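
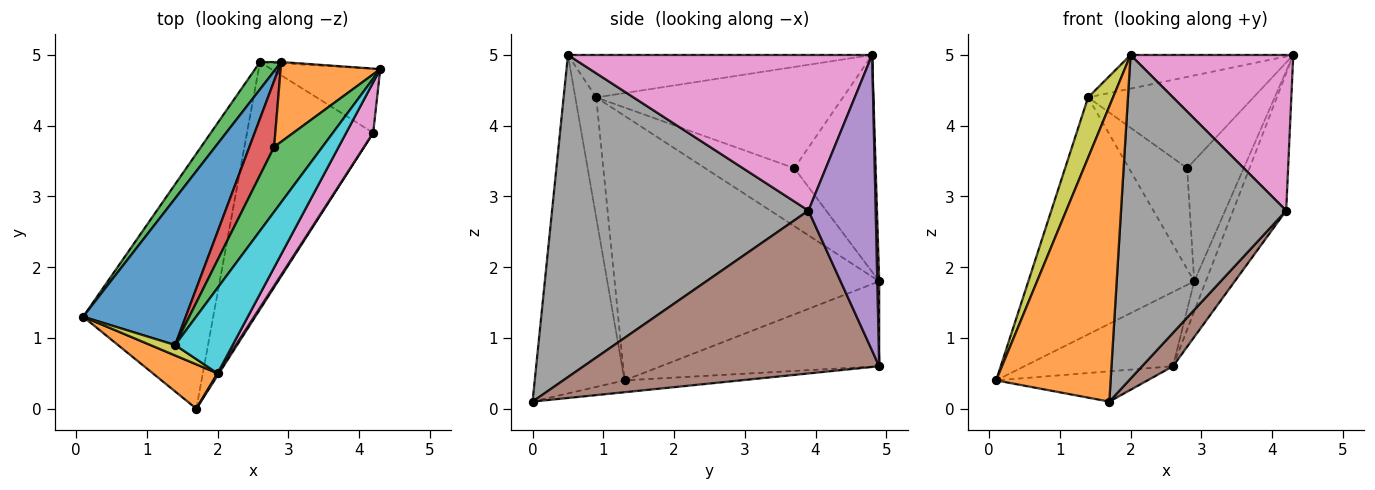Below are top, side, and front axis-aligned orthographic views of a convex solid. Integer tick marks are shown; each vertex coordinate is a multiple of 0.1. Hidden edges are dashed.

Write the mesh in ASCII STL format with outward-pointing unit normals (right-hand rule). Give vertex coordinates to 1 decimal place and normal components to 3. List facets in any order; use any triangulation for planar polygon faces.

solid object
 facet normal -0.090 0.117 -0.989
  outer loop
   vertex 2.6 4.9 0.6
   vertex 1.7 0.0 0.1
   vertex 0.1 1.3 0.4
  endloop
 endfacet
 facet normal -0.613 -0.781 0.117
  outer loop
   vertex 2.0 0.5 5.0
   vertex 0.1 1.3 0.4
   vertex 1.7 0.0 0.1
  endloop
 endfacet
 facet normal -0.810 0.551 0.202
  outer loop
   vertex 2.9 4.9 1.8
   vertex 2.6 4.9 0.6
   vertex 0.1 1.3 0.4
  endloop
 endfacet
 facet normal 0.164 0.986 -0.041
  outer loop
   vertex 2.9 4.9 1.8
   vertex 4.3 4.8 5.0
   vertex 2.6 4.9 0.6
  endloop
 endfacet
 facet normal 0.754 0.595 -0.278
  outer loop
   vertex 4.2 3.9 2.8
   vertex 2.6 4.9 0.6
   vertex 4.3 4.8 5.0
  endloop
 endfacet
 facet normal 0.788 -0.082 -0.610
  outer loop
   vertex 4.2 3.9 2.8
   vertex 1.7 0.0 0.1
   vertex 2.6 4.9 0.6
  endloop
 endfacet
 facet normal 0.872 -0.466 0.151
  outer loop
   vertex 4.2 3.9 2.8
   vertex 4.3 4.8 5.0
   vertex 2.0 0.5 5.0
  endloop
 endfacet
 facet normal 0.841 -0.542 0.004
  outer loop
   vertex 4.2 3.9 2.8
   vertex 2.0 0.5 5.0
   vertex 1.7 0.0 0.1
  endloop
 endfacet
 facet normal -0.637 -0.759 0.131
  outer loop
   vertex 1.4 0.9 4.4
   vertex 0.1 1.3 0.4
   vertex 2.0 0.5 5.0
  endloop
 endfacet
 facet normal -0.566 0.303 0.767
  outer loop
   vertex 1.4 0.9 4.4
   vertex 2.0 0.5 5.0
   vertex 4.3 4.8 5.0
  endloop
 endfacet
 facet normal -0.805 0.505 0.312
  outer loop
   vertex 1.4 0.9 4.4
   vertex 2.9 4.9 1.8
   vertex 0.1 1.3 0.4
  endloop
 endfacet
 facet normal -0.768 0.534 0.353
  outer loop
   vertex 2.8 3.7 3.4
   vertex 4.3 4.8 5.0
   vertex 2.9 4.9 1.8
  endloop
 endfacet
 facet normal -0.772 0.518 0.368
  outer loop
   vertex 2.8 3.7 3.4
   vertex 1.4 0.9 4.4
   vertex 4.3 4.8 5.0
  endloop
 endfacet
 facet normal -0.789 0.515 0.337
  outer loop
   vertex 2.8 3.7 3.4
   vertex 2.9 4.9 1.8
   vertex 1.4 0.9 4.4
  endloop
 endfacet
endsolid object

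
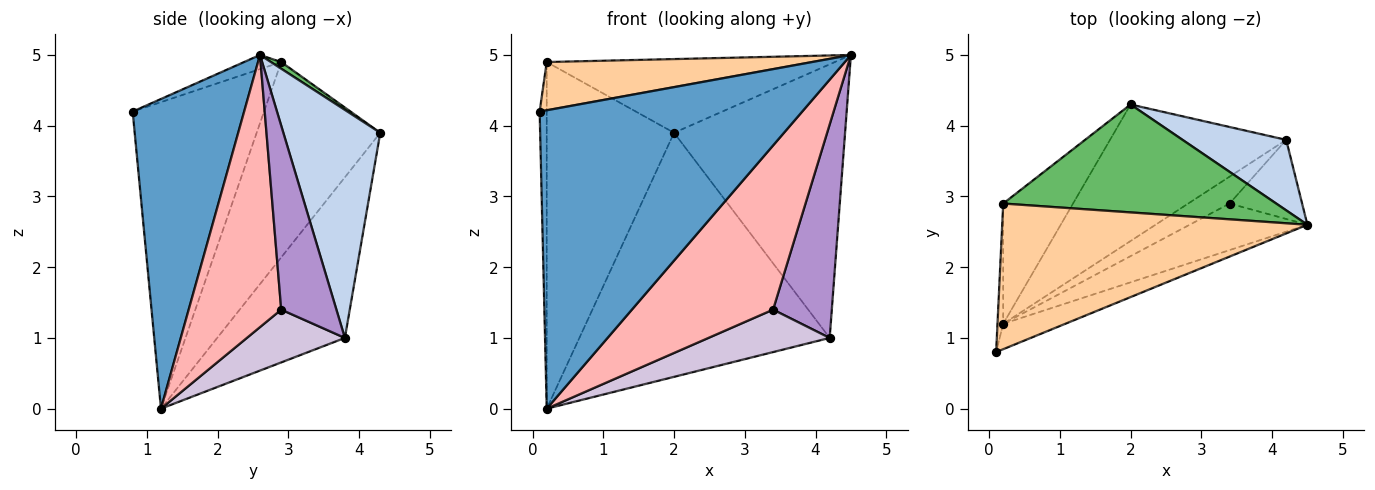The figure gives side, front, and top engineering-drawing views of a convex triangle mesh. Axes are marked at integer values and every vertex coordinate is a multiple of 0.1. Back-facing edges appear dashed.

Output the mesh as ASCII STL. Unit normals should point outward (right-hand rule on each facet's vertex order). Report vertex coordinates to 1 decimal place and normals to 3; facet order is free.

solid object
 facet normal 0.390 -0.918 -0.078
  outer loop
   vertex 0.2 1.2 0.0
   vertex 4.5 2.6 5.0
   vertex 0.1 0.8 4.2
  endloop
 endfacet
 facet normal 0.481 0.849 0.219
  outer loop
   vertex 4.2 3.8 1.0
   vertex 2.0 4.3 3.9
   vertex 4.5 2.6 5.0
  endloop
 endfacet
 facet normal -0.407 0.797 -0.446
  outer loop
   vertex 4.2 3.8 1.0
   vertex 0.2 1.2 0.0
   vertex 2.0 4.3 3.9
  endloop
 endfacet
 facet normal -0.044 -0.314 0.948
  outer loop
   vertex 0.2 2.9 4.9
   vertex 0.1 0.8 4.2
   vertex 4.5 2.6 5.0
  endloop
 endfacet
 facet normal 0.020 0.564 0.826
  outer loop
   vertex 0.2 2.9 4.9
   vertex 4.5 2.6 5.0
   vertex 2.0 4.3 3.9
  endloop
 endfacet
 facet normal -0.998 0.054 -0.019
  outer loop
   vertex 0.2 2.9 4.9
   vertex 0.2 1.2 0.0
   vertex 0.1 0.8 4.2
  endloop
 endfacet
 facet normal -0.676 0.696 -0.242
  outer loop
   vertex 0.2 2.9 4.9
   vertex 2.0 4.3 3.9
   vertex 0.2 1.2 0.0
  endloop
 endfacet
 facet normal 0.533 -0.814 -0.231
  outer loop
   vertex 3.4 2.9 1.4
   vertex 4.5 2.6 5.0
   vertex 0.2 1.2 0.0
  endloop
 endfacet
 facet normal 0.661 -0.704 -0.261
  outer loop
   vertex 3.4 2.9 1.4
   vertex 4.2 3.8 1.0
   vertex 4.5 2.6 5.0
  endloop
 endfacet
 facet normal 0.564 -0.698 -0.442
  outer loop
   vertex 3.4 2.9 1.4
   vertex 0.2 1.2 0.0
   vertex 4.2 3.8 1.0
  endloop
 endfacet
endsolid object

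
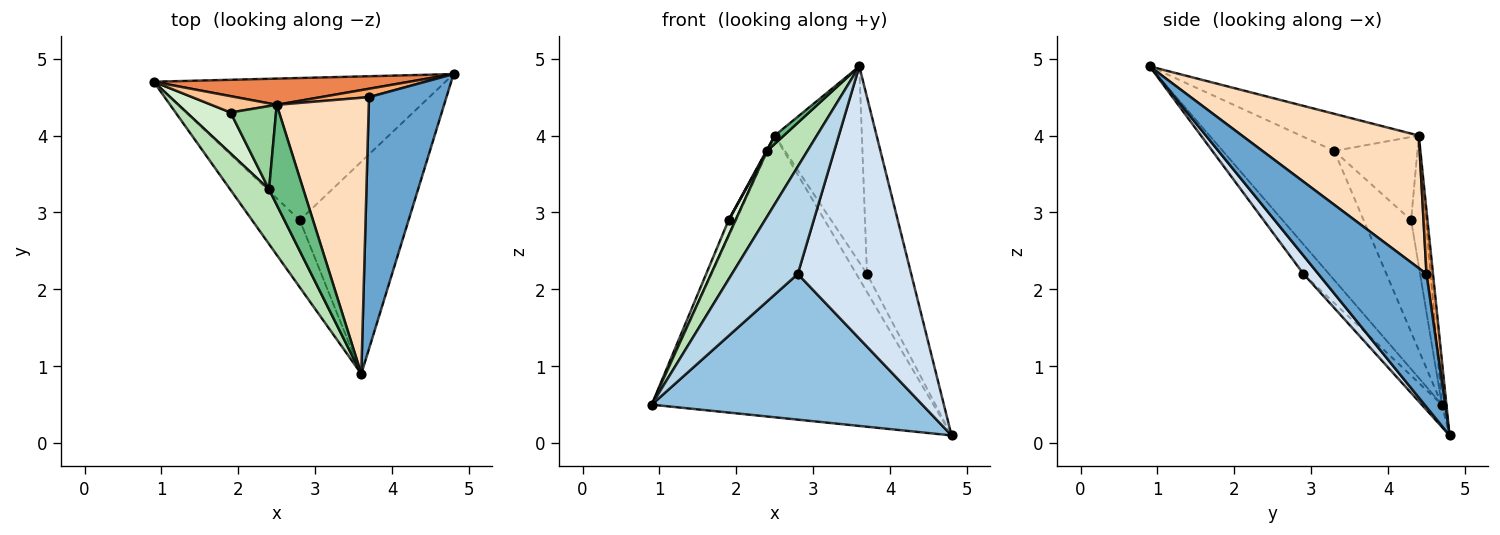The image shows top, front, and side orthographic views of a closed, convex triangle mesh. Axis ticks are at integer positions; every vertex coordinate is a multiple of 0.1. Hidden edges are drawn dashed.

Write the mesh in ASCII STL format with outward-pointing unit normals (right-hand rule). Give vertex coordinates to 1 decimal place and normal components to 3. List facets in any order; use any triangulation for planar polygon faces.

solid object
 facet normal 0.815 0.333 0.474
  outer loop
   vertex 3.7 4.5 2.2
   vertex 3.6 0.9 4.9
   vertex 4.8 4.8 0.1
  endloop
 endfacet
 facet normal -0.053 -0.715 -0.697
  outer loop
   vertex 2.8 2.9 2.2
   vertex 0.9 4.7 0.5
   vertex 4.8 4.8 0.1
  endloop
 endfacet
 facet normal -0.312 -0.805 -0.504
  outer loop
   vertex 2.8 2.9 2.2
   vertex 3.6 0.9 4.9
   vertex 0.9 4.7 0.5
  endloop
 endfacet
 facet normal 0.103 -0.784 -0.612
  outer loop
   vertex 2.8 2.9 2.2
   vertex 4.8 4.8 0.1
   vertex 3.6 0.9 4.9
  endloop
 endfacet
 facet normal -0.016 0.996 0.093
  outer loop
   vertex 2.5 4.4 4.0
   vertex 4.8 4.8 0.1
   vertex 0.9 4.7 0.5
  endloop
 endfacet
 facet normal 0.485 0.794 0.367
  outer loop
   vertex 2.5 4.4 4.0
   vertex 3.7 4.5 2.2
   vertex 4.8 4.8 0.1
  endloop
 endfacet
 facet normal -0.816 0.408 0.408
  outer loop
   vertex 2.5 4.4 4.0
   vertex 0.9 4.7 0.5
   vertex 1.9 4.3 2.9
  endloop
 endfacet
 facet normal 0.761 0.375 0.529
  outer loop
   vertex 2.5 4.4 4.0
   vertex 3.6 0.9 4.9
   vertex 3.7 4.5 2.2
  endloop
 endfacet
 facet normal -0.734 -0.056 0.677
  outer loop
   vertex 2.4 3.3 3.8
   vertex 3.6 0.9 4.9
   vertex 2.5 4.4 4.0
  endloop
 endfacet
 facet normal -0.878 -0.007 0.479
  outer loop
   vertex 2.4 3.3 3.8
   vertex 2.5 4.4 4.0
   vertex 1.9 4.3 2.9
  endloop
 endfacet
 facet normal -0.905 -0.328 0.272
  outer loop
   vertex 2.4 3.3 3.8
   vertex 0.9 4.7 0.5
   vertex 3.6 0.9 4.9
  endloop
 endfacet
 facet normal -0.922 -0.136 0.362
  outer loop
   vertex 2.4 3.3 3.8
   vertex 1.9 4.3 2.9
   vertex 0.9 4.7 0.5
  endloop
 endfacet
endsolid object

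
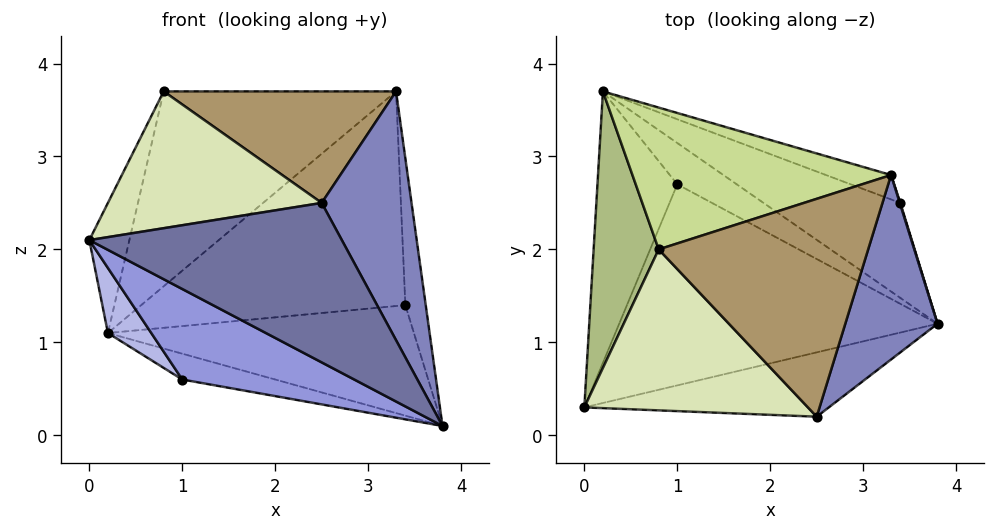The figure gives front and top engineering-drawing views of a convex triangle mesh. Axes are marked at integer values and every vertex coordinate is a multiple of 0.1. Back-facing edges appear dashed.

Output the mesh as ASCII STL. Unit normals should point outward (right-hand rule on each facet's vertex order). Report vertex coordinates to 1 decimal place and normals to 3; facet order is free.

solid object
 facet normal 0.023 -0.927 -0.374
  outer loop
   vertex 2.5 0.2 2.5
   vertex 0.0 0.3 2.1
   vertex 3.8 1.2 0.1
  endloop
 endfacet
 facet normal 0.864 -0.404 0.300
  outer loop
   vertex 2.5 0.2 2.5
   vertex 3.8 1.2 0.1
   vertex 3.3 2.8 3.7
  endloop
 endfacet
 facet normal -0.357 -0.383 -0.852
  outer loop
   vertex 1.0 2.7 0.6
   vertex 3.8 1.2 0.1
   vertex 0.0 0.3 2.1
  endloop
 endfacet
 facet normal -0.669 -0.173 -0.723
  outer loop
   vertex 1.0 2.7 0.6
   vertex 0.0 0.3 2.1
   vertex 0.2 3.7 1.1
  endloop
 endfacet
 facet normal 0.131 0.525 -0.841
  outer loop
   vertex 1.0 2.7 0.6
   vertex 0.2 3.7 1.1
   vertex 3.8 1.2 0.1
  endloop
 endfacet
 facet normal -0.938 0.147 0.313
  outer loop
   vertex 0.8 2.0 3.7
   vertex 0.2 3.7 1.1
   vertex 0.0 0.3 2.1
  endloop
 endfacet
 facet normal -0.250 0.783 0.570
  outer loop
   vertex 0.8 2.0 3.7
   vertex 3.3 2.8 3.7
   vertex 0.2 3.7 1.1
  endloop
 endfacet
 facet normal -0.146 -0.641 0.754
  outer loop
   vertex 0.8 2.0 3.7
   vertex 0.0 0.3 2.1
   vertex 2.5 0.2 2.5
  endloop
 endfacet
 facet normal 0.144 -0.451 0.881
  outer loop
   vertex 0.8 2.0 3.7
   vertex 2.5 0.2 2.5
   vertex 3.3 2.8 3.7
  endloop
 endfacet
 facet normal 0.327 0.717 -0.616
  outer loop
   vertex 3.4 2.5 1.4
   vertex 3.8 1.2 0.1
   vertex 0.2 3.7 1.1
  endloop
 endfacet
 facet normal 0.957 0.291 0.004
  outer loop
   vertex 3.4 2.5 1.4
   vertex 3.3 2.8 3.7
   vertex 3.8 1.2 0.1
  endloop
 endfacet
 facet normal 0.358 0.928 -0.105
  outer loop
   vertex 3.4 2.5 1.4
   vertex 0.2 3.7 1.1
   vertex 3.3 2.8 3.7
  endloop
 endfacet
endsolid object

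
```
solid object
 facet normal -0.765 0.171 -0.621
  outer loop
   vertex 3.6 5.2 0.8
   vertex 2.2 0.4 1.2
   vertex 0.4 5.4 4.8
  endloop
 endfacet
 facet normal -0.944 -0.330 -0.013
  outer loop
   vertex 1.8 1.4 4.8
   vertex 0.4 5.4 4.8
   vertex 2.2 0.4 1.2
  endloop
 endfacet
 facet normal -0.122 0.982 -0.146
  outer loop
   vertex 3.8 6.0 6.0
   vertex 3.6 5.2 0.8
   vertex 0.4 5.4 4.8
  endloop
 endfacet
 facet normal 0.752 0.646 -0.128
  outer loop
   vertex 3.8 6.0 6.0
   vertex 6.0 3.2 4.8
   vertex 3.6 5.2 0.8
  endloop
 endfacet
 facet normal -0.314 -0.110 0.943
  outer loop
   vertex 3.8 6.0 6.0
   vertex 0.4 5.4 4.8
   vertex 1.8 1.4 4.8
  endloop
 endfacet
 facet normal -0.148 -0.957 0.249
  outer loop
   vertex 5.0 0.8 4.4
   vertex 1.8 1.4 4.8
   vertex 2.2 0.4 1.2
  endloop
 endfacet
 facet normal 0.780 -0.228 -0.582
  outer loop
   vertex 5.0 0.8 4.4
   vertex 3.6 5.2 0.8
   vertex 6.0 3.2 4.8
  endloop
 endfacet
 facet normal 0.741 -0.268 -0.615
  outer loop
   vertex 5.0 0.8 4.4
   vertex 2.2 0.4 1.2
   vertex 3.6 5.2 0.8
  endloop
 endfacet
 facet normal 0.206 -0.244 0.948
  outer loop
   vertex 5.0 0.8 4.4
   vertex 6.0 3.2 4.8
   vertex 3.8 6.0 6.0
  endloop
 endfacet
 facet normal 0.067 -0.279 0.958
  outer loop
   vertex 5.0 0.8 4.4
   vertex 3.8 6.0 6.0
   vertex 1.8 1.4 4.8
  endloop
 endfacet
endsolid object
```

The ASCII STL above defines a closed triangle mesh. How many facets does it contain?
10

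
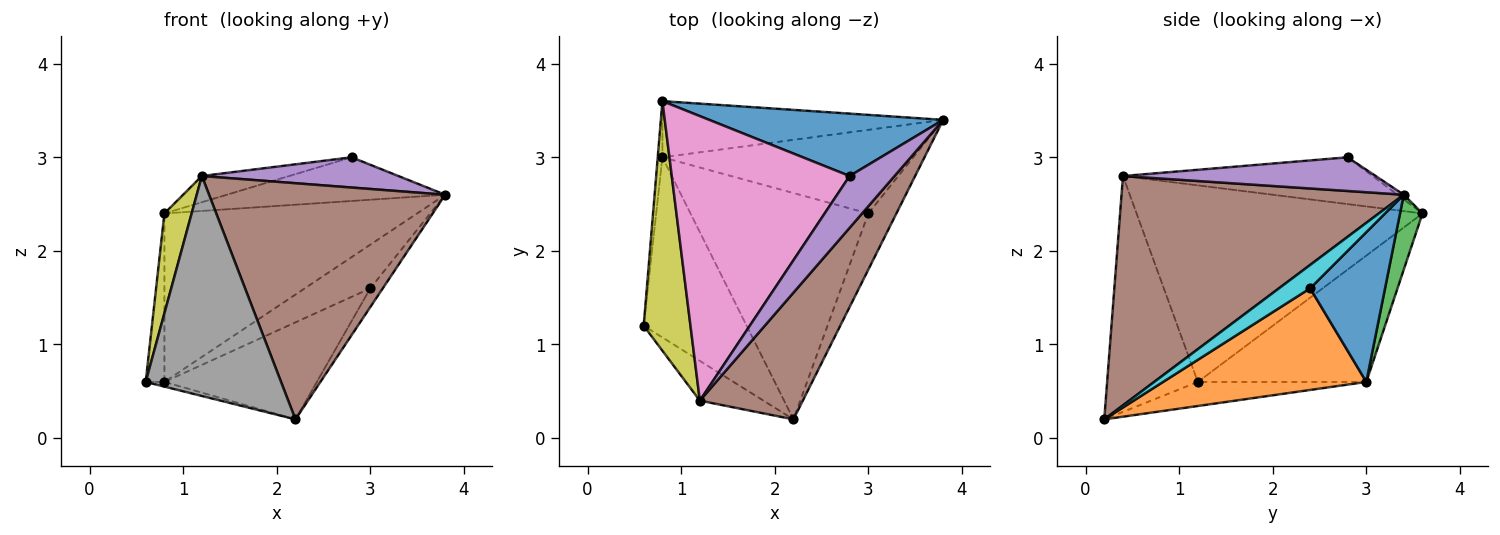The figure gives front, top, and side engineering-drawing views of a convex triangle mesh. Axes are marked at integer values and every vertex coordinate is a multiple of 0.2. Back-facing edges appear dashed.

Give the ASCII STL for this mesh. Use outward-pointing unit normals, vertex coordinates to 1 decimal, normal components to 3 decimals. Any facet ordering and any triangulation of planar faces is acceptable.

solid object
 facet normal -0.016 0.573 0.819
  outer loop
   vertex 2.8 2.8 3.0
   vertex 3.8 3.4 2.6
   vertex 0.8 3.6 2.4
  endloop
 endfacet
 facet normal -0.993 0.110 -0.037
  outer loop
   vertex 0.8 3.0 0.6
   vertex 0.6 1.2 0.6
   vertex 0.8 3.6 2.4
  endloop
 endfacet
 facet normal 0.084 0.945 -0.315
  outer loop
   vertex 0.8 3.0 0.6
   vertex 0.8 3.6 2.4
   vertex 3.8 3.4 2.6
  endloop
 endfacet
 facet normal -0.228 0.025 -0.973
  outer loop
   vertex 0.8 3.0 0.6
   vertex 2.2 0.2 0.2
   vertex 0.6 1.2 0.6
  endloop
 endfacet
 facet normal 0.544 -0.423 0.725
  outer loop
   vertex 1.2 0.4 2.8
   vertex 3.8 3.4 2.6
   vertex 2.8 2.8 3.0
  endloop
 endfacet
 facet normal 0.725 -0.607 0.326
  outer loop
   vertex 1.2 0.4 2.8
   vertex 2.2 0.2 0.2
   vertex 3.8 3.4 2.6
  endloop
 endfacet
 facet normal -0.253 0.089 0.963
  outer loop
   vertex 1.2 0.4 2.8
   vertex 2.8 2.8 3.0
   vertex 0.8 3.6 2.4
  endloop
 endfacet
 facet normal -0.551 -0.821 -0.149
  outer loop
   vertex 1.2 0.4 2.8
   vertex 0.6 1.2 0.6
   vertex 2.2 0.2 0.2
  endloop
 endfacet
 facet normal -0.969 -0.092 0.231
  outer loop
   vertex 1.2 0.4 2.8
   vertex 0.8 3.6 2.4
   vertex 0.6 1.2 0.6
  endloop
 endfacet
 facet normal 0.620 0.248 -0.744
  outer loop
   vertex 3.0 2.4 1.6
   vertex 3.8 3.4 2.6
   vertex 2.2 0.2 0.2
  endloop
 endfacet
 facet normal 0.468 0.409 -0.783
  outer loop
   vertex 3.0 2.4 1.6
   vertex 0.8 3.0 0.6
   vertex 3.8 3.4 2.6
  endloop
 endfacet
 facet normal 0.465 0.349 -0.814
  outer loop
   vertex 3.0 2.4 1.6
   vertex 2.2 0.2 0.2
   vertex 0.8 3.0 0.6
  endloop
 endfacet
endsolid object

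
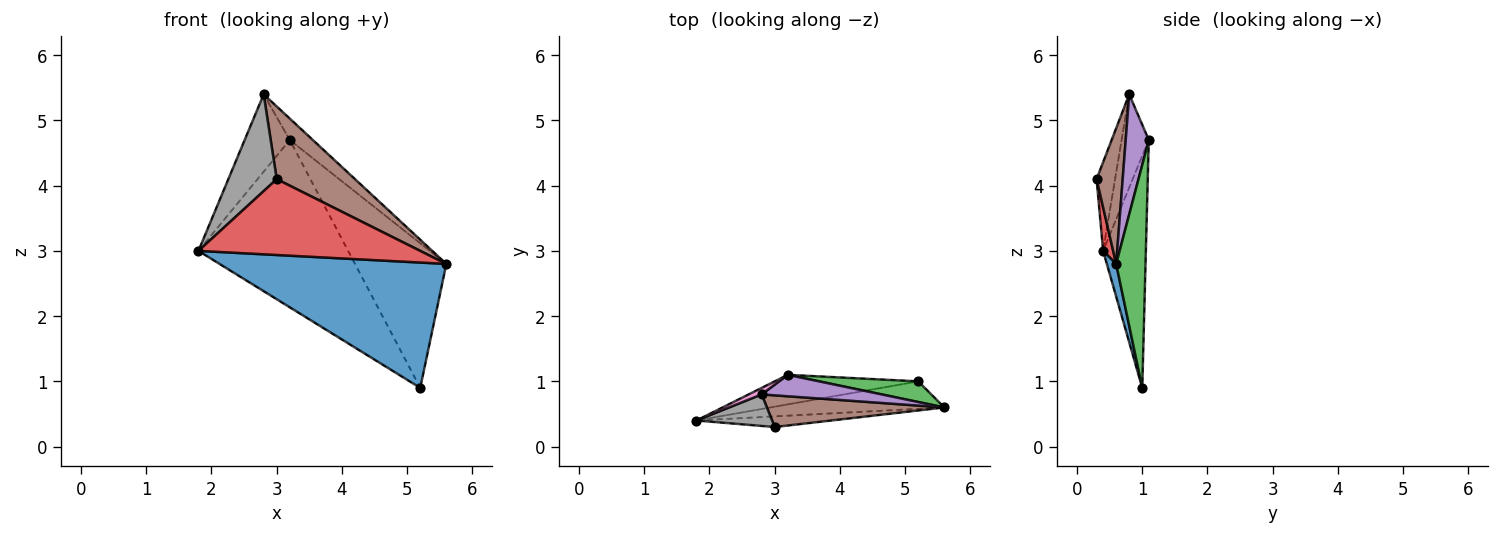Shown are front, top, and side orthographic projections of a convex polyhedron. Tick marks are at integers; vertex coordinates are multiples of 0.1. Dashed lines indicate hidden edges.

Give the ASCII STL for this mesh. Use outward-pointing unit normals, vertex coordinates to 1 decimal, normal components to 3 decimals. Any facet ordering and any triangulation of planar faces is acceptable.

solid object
 facet normal 0.040 -0.976 -0.214
  outer loop
   vertex 5.2 1.0 0.9
   vertex 5.6 0.6 2.8
   vertex 1.8 0.4 3.0
  endloop
 endfacet
 facet normal -0.271 0.948 -0.167
  outer loop
   vertex 5.2 1.0 0.9
   vertex 1.8 0.4 3.0
   vertex 3.2 1.1 4.7
  endloop
 endfacet
 facet normal 0.303 0.943 0.135
  outer loop
   vertex 5.2 1.0 0.9
   vertex 3.2 1.1 4.7
   vertex 5.6 0.6 2.8
  endloop
 endfacet
 facet normal 0.045 -0.989 -0.139
  outer loop
   vertex 3.0 0.3 4.1
   vertex 1.8 0.4 3.0
   vertex 5.6 0.6 2.8
  endloop
 endfacet
 facet normal 0.577 0.577 0.577
  outer loop
   vertex 2.8 0.8 5.4
   vertex 5.6 0.6 2.8
   vertex 3.2 1.1 4.7
  endloop
 endfacet
 facet normal 0.292 -0.877 0.382
  outer loop
   vertex 2.8 0.8 5.4
   vertex 3.0 0.3 4.1
   vertex 5.6 0.6 2.8
  endloop
 endfacet
 facet normal -0.515 0.854 0.072
  outer loop
   vertex 2.8 0.8 5.4
   vertex 3.2 1.1 4.7
   vertex 1.8 0.4 3.0
  endloop
 endfacet
 facet normal -0.341 -0.894 0.291
  outer loop
   vertex 2.8 0.8 5.4
   vertex 1.8 0.4 3.0
   vertex 3.0 0.3 4.1
  endloop
 endfacet
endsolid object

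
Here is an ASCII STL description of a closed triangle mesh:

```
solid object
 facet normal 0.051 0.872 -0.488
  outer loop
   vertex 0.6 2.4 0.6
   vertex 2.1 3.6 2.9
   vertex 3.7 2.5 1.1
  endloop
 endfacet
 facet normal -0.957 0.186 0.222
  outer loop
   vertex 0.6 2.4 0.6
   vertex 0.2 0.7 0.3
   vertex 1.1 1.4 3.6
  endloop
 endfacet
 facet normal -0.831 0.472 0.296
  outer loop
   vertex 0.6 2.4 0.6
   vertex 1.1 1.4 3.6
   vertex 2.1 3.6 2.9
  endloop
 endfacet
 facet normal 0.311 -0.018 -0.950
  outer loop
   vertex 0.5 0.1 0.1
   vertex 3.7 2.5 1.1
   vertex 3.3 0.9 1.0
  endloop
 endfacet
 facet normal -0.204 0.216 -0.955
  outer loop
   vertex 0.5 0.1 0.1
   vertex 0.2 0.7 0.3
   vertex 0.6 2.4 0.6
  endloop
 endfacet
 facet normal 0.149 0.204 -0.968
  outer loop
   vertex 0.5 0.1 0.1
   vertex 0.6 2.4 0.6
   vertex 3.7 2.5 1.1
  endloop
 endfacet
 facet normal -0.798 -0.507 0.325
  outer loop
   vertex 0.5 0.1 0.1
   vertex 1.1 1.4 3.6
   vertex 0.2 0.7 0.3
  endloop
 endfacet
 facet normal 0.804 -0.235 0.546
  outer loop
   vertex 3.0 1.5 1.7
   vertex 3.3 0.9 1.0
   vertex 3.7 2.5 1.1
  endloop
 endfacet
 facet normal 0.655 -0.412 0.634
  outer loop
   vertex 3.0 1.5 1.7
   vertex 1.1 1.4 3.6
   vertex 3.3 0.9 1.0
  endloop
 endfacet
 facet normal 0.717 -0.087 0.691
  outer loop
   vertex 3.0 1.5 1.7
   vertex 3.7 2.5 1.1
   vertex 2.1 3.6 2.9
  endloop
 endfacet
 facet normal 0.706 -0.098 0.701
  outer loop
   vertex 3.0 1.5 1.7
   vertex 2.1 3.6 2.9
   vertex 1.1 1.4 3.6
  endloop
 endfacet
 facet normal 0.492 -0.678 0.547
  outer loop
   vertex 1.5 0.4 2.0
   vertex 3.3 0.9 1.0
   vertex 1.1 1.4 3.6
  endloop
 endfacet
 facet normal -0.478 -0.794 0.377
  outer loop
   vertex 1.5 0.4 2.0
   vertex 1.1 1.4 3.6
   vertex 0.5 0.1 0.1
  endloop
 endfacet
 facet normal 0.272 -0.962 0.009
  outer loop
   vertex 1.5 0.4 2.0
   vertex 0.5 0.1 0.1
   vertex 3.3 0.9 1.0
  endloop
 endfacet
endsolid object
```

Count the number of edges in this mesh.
21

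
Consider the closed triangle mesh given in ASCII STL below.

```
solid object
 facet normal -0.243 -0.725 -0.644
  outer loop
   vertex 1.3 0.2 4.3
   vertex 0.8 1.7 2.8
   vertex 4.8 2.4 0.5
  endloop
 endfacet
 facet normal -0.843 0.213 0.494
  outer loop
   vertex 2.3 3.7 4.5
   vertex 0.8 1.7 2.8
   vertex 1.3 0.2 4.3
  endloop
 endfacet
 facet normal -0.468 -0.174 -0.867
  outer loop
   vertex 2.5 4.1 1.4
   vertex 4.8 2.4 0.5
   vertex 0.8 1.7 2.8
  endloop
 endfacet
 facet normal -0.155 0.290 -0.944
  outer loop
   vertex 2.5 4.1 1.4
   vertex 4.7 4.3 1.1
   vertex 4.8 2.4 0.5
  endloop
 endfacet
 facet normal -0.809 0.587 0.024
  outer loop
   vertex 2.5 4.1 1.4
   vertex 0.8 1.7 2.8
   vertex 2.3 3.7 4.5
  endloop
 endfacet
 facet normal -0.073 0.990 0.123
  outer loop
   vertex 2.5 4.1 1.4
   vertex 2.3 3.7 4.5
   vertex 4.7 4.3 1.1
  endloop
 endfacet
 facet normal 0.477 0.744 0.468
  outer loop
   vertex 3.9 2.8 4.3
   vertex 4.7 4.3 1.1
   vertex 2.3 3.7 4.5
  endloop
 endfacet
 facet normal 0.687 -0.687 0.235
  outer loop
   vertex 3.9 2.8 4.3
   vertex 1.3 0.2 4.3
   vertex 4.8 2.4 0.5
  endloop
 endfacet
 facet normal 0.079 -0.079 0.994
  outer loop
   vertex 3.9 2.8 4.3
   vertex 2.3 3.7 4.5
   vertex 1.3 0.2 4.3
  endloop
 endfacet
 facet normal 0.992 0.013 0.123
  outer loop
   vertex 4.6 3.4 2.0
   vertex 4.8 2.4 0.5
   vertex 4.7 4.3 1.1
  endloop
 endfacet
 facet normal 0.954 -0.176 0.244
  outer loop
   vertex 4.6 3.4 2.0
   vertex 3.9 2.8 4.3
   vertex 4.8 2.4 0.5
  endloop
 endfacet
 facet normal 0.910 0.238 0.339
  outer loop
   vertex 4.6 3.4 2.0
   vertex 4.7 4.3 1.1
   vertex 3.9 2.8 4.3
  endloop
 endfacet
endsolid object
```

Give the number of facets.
12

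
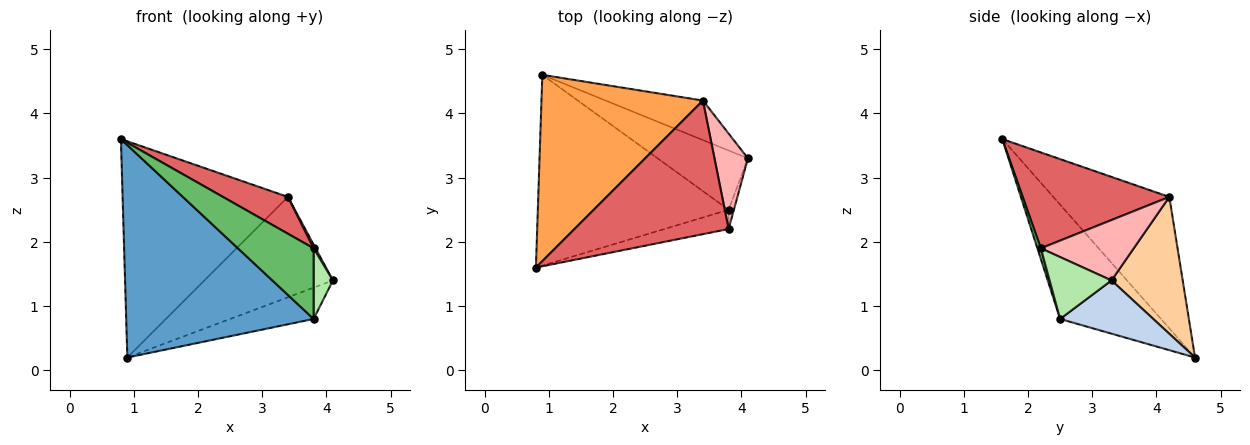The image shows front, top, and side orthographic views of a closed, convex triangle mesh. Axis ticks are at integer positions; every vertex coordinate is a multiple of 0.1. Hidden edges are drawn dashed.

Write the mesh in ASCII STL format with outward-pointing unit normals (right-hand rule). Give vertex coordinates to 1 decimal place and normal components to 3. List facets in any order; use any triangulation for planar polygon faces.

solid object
 facet normal -0.372 -0.691 -0.620
  outer loop
   vertex 3.8 2.5 0.8
   vertex 0.8 1.6 3.6
   vertex 0.9 4.6 0.2
  endloop
 endfacet
 facet normal 0.462 0.415 -0.784
  outer loop
   vertex 3.8 2.5 0.8
   vertex 0.9 4.6 0.2
   vertex 4.1 3.3 1.4
  endloop
 endfacet
 facet normal -0.469 0.669 0.576
  outer loop
   vertex 3.4 4.2 2.7
   vertex 0.9 4.6 0.2
   vertex 0.8 1.6 3.6
  endloop
 endfacet
 facet normal 0.458 0.827 -0.326
  outer loop
   vertex 3.4 4.2 2.7
   vertex 4.1 3.3 1.4
   vertex 0.9 4.6 0.2
  endloop
 endfacet
 facet normal 0.044 -0.964 -0.263
  outer loop
   vertex 3.8 2.2 1.9
   vertex 0.8 1.6 3.6
   vertex 3.8 2.5 0.8
  endloop
 endfacet
 facet normal 0.952 -0.296 -0.081
  outer loop
   vertex 3.8 2.2 1.9
   vertex 3.8 2.5 0.8
   vertex 4.1 3.3 1.4
  endloop
 endfacet
 facet normal 0.514 -0.228 0.827
  outer loop
   vertex 3.8 2.2 1.9
   vertex 3.4 4.2 2.7
   vertex 0.8 1.6 3.6
  endloop
 endfacet
 facet normal 0.875 -0.019 0.484
  outer loop
   vertex 3.8 2.2 1.9
   vertex 4.1 3.3 1.4
   vertex 3.4 4.2 2.7
  endloop
 endfacet
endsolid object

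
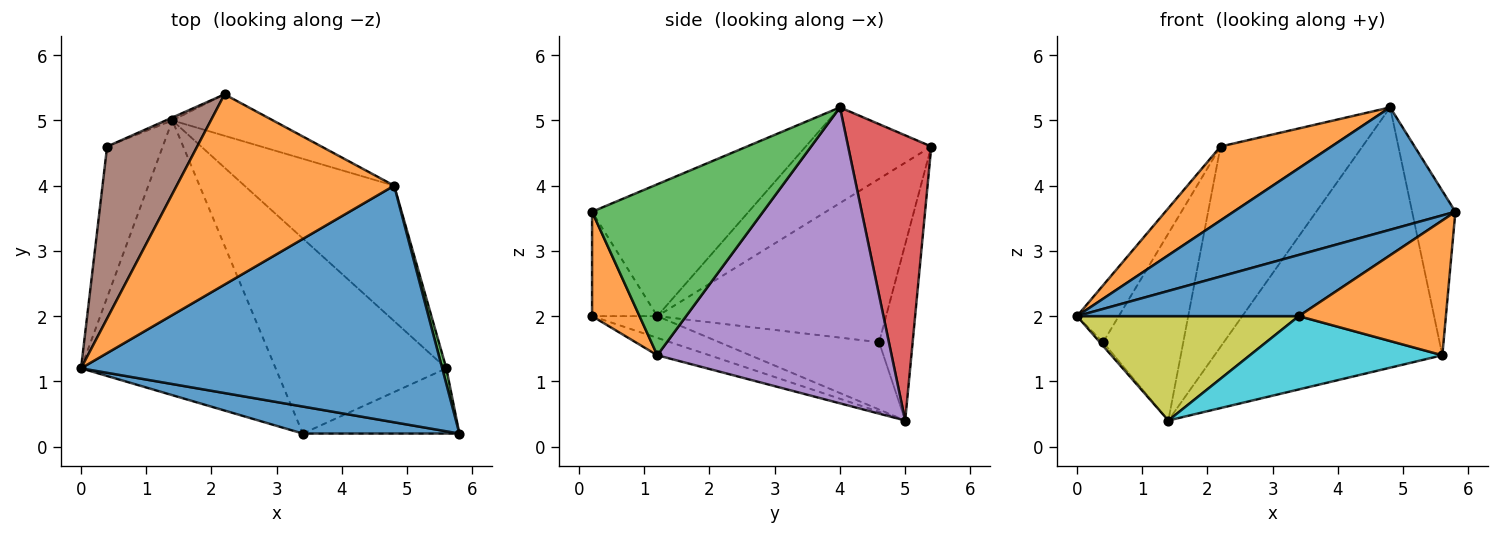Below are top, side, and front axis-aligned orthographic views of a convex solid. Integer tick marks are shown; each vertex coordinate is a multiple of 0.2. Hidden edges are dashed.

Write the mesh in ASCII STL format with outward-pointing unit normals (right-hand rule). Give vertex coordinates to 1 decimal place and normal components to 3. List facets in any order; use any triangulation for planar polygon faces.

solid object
 facet normal -0.308 -0.437 0.845
  outer loop
   vertex 4.8 4.0 5.2
   vertex 0.0 1.2 2.0
   vertex 5.8 0.2 3.6
  endloop
 endfacet
 facet normal -0.379 -0.335 0.862
  outer loop
   vertex 4.8 4.0 5.2
   vertex 2.2 5.4 4.6
   vertex 0.0 1.2 2.0
  endloop
 endfacet
 facet normal 0.969 0.245 0.023
  outer loop
   vertex 4.8 4.0 5.2
   vertex 5.8 0.2 3.6
   vertex 5.6 1.2 1.4
  endloop
 endfacet
 facet normal 0.498 0.849 -0.176
  outer loop
   vertex 4.8 4.0 5.2
   vertex 1.4 5.0 0.4
   vertex 2.2 5.4 4.6
  endloop
 endfacet
 facet normal 0.674 0.655 -0.341
  outer loop
   vertex 4.8 4.0 5.2
   vertex 5.6 1.2 1.4
   vertex 1.4 5.0 0.4
  endloop
 endfacet
 facet normal -0.865 0.158 0.477
  outer loop
   vertex 0.4 4.6 1.6
   vertex 0.0 1.2 2.0
   vertex 2.2 5.4 4.6
  endloop
 endfacet
 facet normal -0.771 0.016 -0.637
  outer loop
   vertex 0.4 4.6 1.6
   vertex 1.4 5.0 0.4
   vertex 0.0 1.2 2.0
  endloop
 endfacet
 facet normal -0.386 0.922 -0.014
  outer loop
   vertex 0.4 4.6 1.6
   vertex 2.2 5.4 4.6
   vertex 1.4 5.0 0.4
  endloop
 endfacet
 facet normal -0.104 -0.353 -0.930
  outer loop
   vertex 3.4 0.2 2.0
   vertex 0.0 1.2 2.0
   vertex 1.4 5.0 0.4
  endloop
 endfacet
 facet normal -0.095 -0.350 -0.932
  outer loop
   vertex 3.4 0.2 2.0
   vertex 1.4 5.0 0.4
   vertex 5.6 1.2 1.4
  endloop
 endfacet
 facet normal -0.260 -0.883 0.390
  outer loop
   vertex 3.4 0.2 2.0
   vertex 5.8 0.2 3.6
   vertex 0.0 1.2 2.0
  endloop
 endfacet
 facet normal 0.279 -0.864 -0.418
  outer loop
   vertex 3.4 0.2 2.0
   vertex 5.6 1.2 1.4
   vertex 5.8 0.2 3.6
  endloop
 endfacet
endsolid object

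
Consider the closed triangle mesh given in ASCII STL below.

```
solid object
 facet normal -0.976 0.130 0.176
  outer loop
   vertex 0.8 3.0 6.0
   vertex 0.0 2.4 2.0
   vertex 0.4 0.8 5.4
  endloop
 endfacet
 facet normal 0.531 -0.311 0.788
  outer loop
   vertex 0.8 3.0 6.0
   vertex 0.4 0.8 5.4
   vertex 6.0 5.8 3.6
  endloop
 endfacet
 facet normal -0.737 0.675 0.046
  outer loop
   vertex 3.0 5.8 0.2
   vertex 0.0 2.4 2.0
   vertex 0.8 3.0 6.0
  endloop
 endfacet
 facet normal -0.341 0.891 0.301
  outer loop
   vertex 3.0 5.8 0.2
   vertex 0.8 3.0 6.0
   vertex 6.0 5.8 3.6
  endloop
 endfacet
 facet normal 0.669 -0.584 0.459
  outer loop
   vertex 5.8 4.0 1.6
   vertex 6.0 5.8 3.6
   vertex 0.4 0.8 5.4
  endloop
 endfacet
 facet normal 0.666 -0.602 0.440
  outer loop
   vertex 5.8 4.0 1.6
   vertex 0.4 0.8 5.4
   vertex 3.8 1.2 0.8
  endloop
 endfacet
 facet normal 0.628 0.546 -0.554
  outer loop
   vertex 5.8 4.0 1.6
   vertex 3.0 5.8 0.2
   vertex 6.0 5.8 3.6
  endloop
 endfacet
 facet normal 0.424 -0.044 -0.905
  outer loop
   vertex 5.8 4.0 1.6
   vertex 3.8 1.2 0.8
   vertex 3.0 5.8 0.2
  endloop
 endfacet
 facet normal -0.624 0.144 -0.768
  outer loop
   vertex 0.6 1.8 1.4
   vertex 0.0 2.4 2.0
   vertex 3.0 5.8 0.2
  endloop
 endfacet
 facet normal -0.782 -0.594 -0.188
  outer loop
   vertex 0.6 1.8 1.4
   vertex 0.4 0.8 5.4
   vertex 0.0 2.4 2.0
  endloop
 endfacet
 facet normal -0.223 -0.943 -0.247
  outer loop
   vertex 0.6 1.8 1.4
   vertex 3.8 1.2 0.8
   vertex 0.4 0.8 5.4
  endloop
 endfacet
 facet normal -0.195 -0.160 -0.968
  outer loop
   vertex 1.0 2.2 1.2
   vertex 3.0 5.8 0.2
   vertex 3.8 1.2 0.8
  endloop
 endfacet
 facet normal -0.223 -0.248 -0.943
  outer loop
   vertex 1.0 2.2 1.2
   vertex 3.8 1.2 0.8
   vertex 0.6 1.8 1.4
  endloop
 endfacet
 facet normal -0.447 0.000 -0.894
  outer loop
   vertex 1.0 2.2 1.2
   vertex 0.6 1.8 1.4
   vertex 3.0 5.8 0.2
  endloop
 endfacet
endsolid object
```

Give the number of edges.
21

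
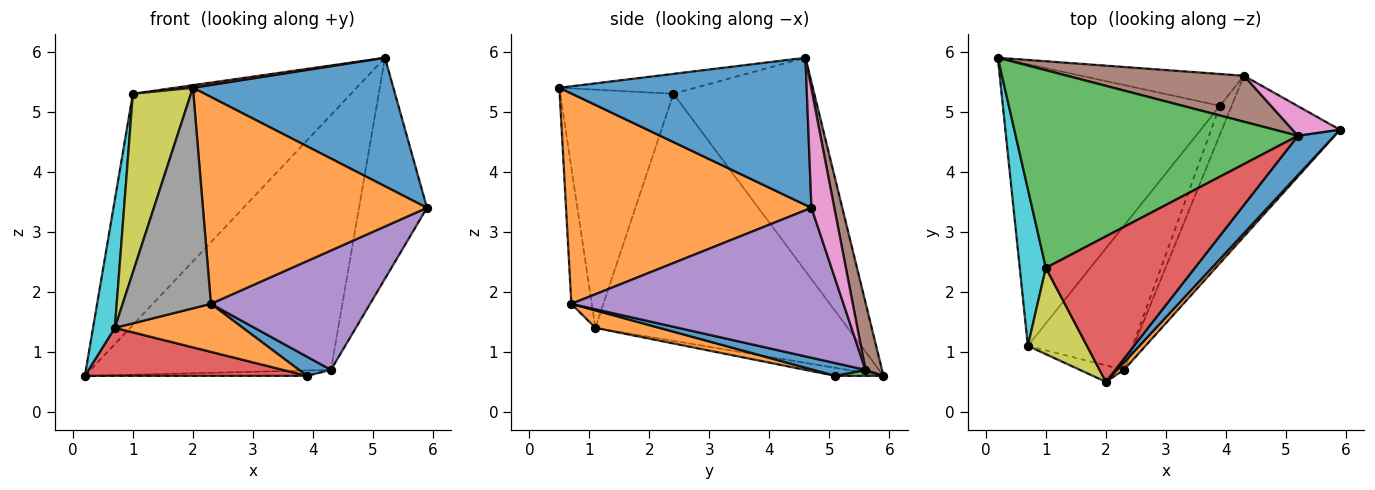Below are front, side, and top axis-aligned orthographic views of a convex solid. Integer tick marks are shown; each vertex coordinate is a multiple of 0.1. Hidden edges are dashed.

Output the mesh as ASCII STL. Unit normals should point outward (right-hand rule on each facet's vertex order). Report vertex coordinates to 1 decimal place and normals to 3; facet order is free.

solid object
 facet normal 0.763 -0.618 0.189
  outer loop
   vertex 5.2 4.6 5.9
   vertex 2.0 0.5 5.4
   vertex 5.9 4.7 3.4
  endloop
 endfacet
 facet normal 0.738 -0.674 0.024
  outer loop
   vertex 2.3 0.7 1.8
   vertex 5.9 4.7 3.4
   vertex 2.0 0.5 5.4
  endloop
 endfacet
 facet normal -0.441 0.682 0.583
  outer loop
   vertex 1.0 2.4 5.3
   vertex 5.2 4.6 5.9
   vertex 0.2 5.9 0.6
  endloop
 endfacet
 facet normal -0.132 -0.018 0.991
  outer loop
   vertex 1.0 2.4 5.3
   vertex 2.0 0.5 5.4
   vertex 5.2 4.6 5.9
  endloop
 endfacet
 facet normal 0.714 -0.418 -0.562
  outer loop
   vertex 4.3 5.6 0.7
   vertex 5.9 4.7 3.4
   vertex 2.3 0.7 1.8
  endloop
 endfacet
 facet normal 0.068 0.982 0.177
  outer loop
   vertex 4.3 5.6 0.7
   vertex 0.2 5.9 0.6
   vertex 5.2 4.6 5.9
  endloop
 endfacet
 facet normal 0.316 0.940 0.126
  outer loop
   vertex 4.3 5.6 0.7
   vertex 5.2 4.6 5.9
   vertex 5.9 4.7 3.4
  endloop
 endfacet
 facet normal -0.225 -0.972 -0.073
  outer loop
   vertex 0.7 1.1 1.4
   vertex 2.3 0.7 1.8
   vertex 2.0 0.5 5.4
  endloop
 endfacet
 facet normal -0.869 -0.446 0.215
  outer loop
   vertex 0.7 1.1 1.4
   vertex 2.0 0.5 5.4
   vertex 1.0 2.4 5.3
  endloop
 endfacet
 facet normal -0.991 -0.086 0.105
  outer loop
   vertex 0.7 1.1 1.4
   vertex 1.0 2.4 5.3
   vertex 0.2 5.9 0.6
  endloop
 endfacet
 facet normal 0.670 -0.412 -0.618
  outer loop
   vertex 3.9 5.1 0.6
   vertex 4.3 5.6 0.7
   vertex 2.3 0.7 1.8
  endloop
 endfacet
 facet normal 0.156 -0.312 -0.937
  outer loop
   vertex 3.9 5.1 0.6
   vertex 2.3 0.7 1.8
   vertex 0.7 1.1 1.4
  endloop
 endfacet
 facet normal 0.036 0.168 -0.985
  outer loop
   vertex 3.9 5.1 0.6
   vertex 0.2 5.9 0.6
   vertex 4.3 5.6 0.7
  endloop
 endfacet
 facet normal -0.036 -0.168 -0.985
  outer loop
   vertex 3.9 5.1 0.6
   vertex 0.7 1.1 1.4
   vertex 0.2 5.9 0.6
  endloop
 endfacet
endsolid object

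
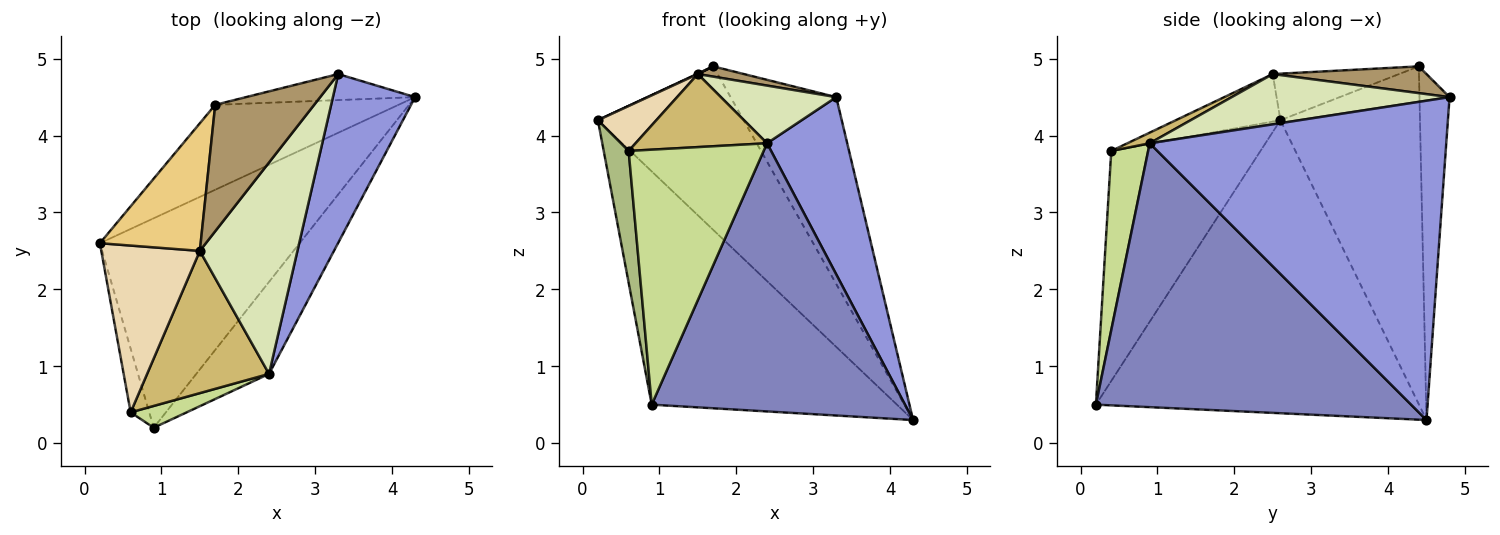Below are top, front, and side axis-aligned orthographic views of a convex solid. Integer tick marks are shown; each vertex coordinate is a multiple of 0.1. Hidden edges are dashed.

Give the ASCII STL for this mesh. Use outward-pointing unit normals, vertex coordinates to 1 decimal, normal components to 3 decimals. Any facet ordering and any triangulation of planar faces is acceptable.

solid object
 facet normal -0.700 0.531 -0.477
  outer loop
   vertex 0.9 0.2 0.5
   vertex 0.2 2.6 4.2
   vertex 4.3 4.5 0.3
  endloop
 endfacet
 facet normal 0.762 -0.612 -0.210
  outer loop
   vertex 2.4 0.9 3.9
   vertex 0.9 0.2 0.5
   vertex 4.3 4.5 0.3
  endloop
 endfacet
 facet normal 0.937 -0.253 0.241
  outer loop
   vertex 2.4 0.9 3.9
   vertex 4.3 4.5 0.3
   vertex 3.3 4.8 4.5
  endloop
 endfacet
 facet normal -0.648 0.676 -0.351
  outer loop
   vertex 1.7 4.4 4.9
   vertex 4.3 4.5 0.3
   vertex 0.2 2.6 4.2
  endloop
 endfacet
 facet normal -0.271 0.953 -0.133
  outer loop
   vertex 1.7 4.4 4.9
   vertex 3.3 4.8 4.5
   vertex 4.3 4.5 0.3
  endloop
 endfacet
 facet normal -0.983 -0.164 -0.079
  outer loop
   vertex 0.6 0.4 3.8
   vertex 0.2 2.6 4.2
   vertex 0.9 0.2 0.5
  endloop
 endfacet
 facet normal 0.263 -0.961 0.082
  outer loop
   vertex 0.6 0.4 3.8
   vertex 0.9 0.2 0.5
   vertex 2.4 0.9 3.9
  endloop
 endfacet
 facet normal 0.445 -0.236 0.864
  outer loop
   vertex 1.5 2.5 4.8
   vertex 2.4 0.9 3.9
   vertex 3.3 4.8 4.5
  endloop
 endfacet
 facet normal 0.260 -0.078 0.962
  outer loop
   vertex 1.5 2.5 4.8
   vertex 3.3 4.8 4.5
   vertex 1.7 4.4 4.9
  endloop
 endfacet
 facet normal 0.077 -0.455 0.887
  outer loop
   vertex 1.5 2.5 4.8
   vertex 0.6 0.4 3.8
   vertex 2.4 0.9 3.9
  endloop
 endfacet
 facet normal -0.419 -0.004 0.908
  outer loop
   vertex 1.5 2.5 4.8
   vertex 1.7 4.4 4.9
   vertex 0.2 2.6 4.2
  endloop
 endfacet
 facet normal -0.422 -0.236 0.875
  outer loop
   vertex 1.5 2.5 4.8
   vertex 0.2 2.6 4.2
   vertex 0.6 0.4 3.8
  endloop
 endfacet
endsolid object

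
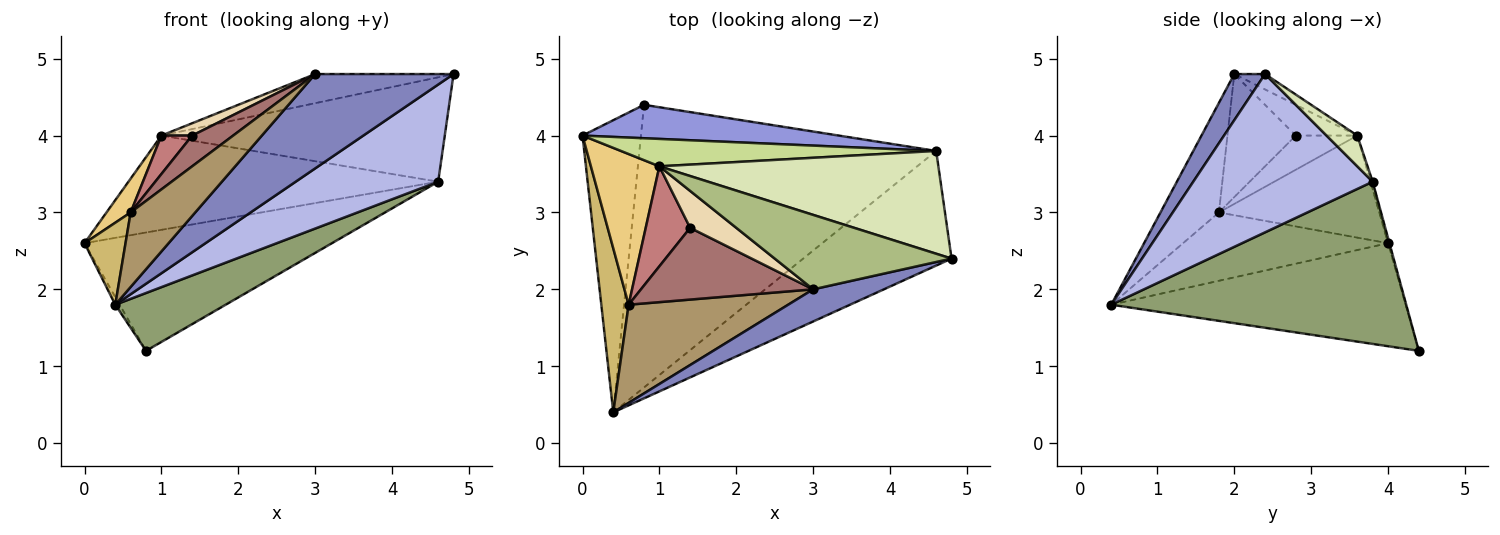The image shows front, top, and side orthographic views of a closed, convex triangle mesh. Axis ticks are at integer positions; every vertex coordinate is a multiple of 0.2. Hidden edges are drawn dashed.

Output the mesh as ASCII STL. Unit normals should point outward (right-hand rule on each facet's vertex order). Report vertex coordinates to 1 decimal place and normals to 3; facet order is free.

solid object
 facet normal -0.870 0.013 -0.493
  outer loop
   vertex 0.8 4.4 1.2
   vertex 0.4 0.4 1.8
   vertex 0.0 4.0 2.6
  endloop
 endfacet
 facet normal 0.206 -0.926 0.316
  outer loop
   vertex 3.0 2.0 4.8
   vertex 0.4 0.4 1.8
   vertex 4.8 2.4 4.8
  endloop
 endfacet
 facet normal -0.005 0.962 0.272
  outer loop
   vertex 4.6 3.8 3.4
   vertex 0.8 4.4 1.2
   vertex 0.0 4.0 2.6
  endloop
 endfacet
 facet normal 0.631 -0.501 -0.592
  outer loop
   vertex 4.6 3.8 3.4
   vertex 4.8 2.4 4.8
   vertex 0.4 0.4 1.8
  endloop
 endfacet
 facet normal 0.472 -0.177 -0.864
  outer loop
   vertex 4.6 3.8 3.4
   vertex 0.4 0.4 1.8
   vertex 0.8 4.4 1.2
  endloop
 endfacet
 facet normal -0.081 0.363 0.928
  outer loop
   vertex 1.0 3.6 4.0
   vertex 3.0 2.0 4.8
   vertex 4.8 2.4 4.8
  endloop
 endfacet
 facet normal -0.007 0.960 0.279
  outer loop
   vertex 1.0 3.6 4.0
   vertex 4.6 3.8 3.4
   vertex 0.0 4.0 2.6
  endloop
 endfacet
 facet normal 0.077 0.710 0.699
  outer loop
   vertex 1.0 3.6 4.0
   vertex 4.8 2.4 4.8
   vertex 4.6 3.8 3.4
  endloop
 endfacet
 facet normal -0.480 -0.530 0.699
  outer loop
   vertex 0.6 1.8 3.0
   vertex 0.4 0.4 1.8
   vertex 3.0 2.0 4.8
  endloop
 endfacet
 facet normal -0.913 -0.183 0.365
  outer loop
   vertex 0.6 1.8 3.0
   vertex 0.0 4.0 2.6
   vertex 0.4 0.4 1.8
  endloop
 endfacet
 facet normal -0.824 -0.124 0.553
  outer loop
   vertex 0.6 1.8 3.0
   vertex 1.0 3.6 4.0
   vertex 0.0 4.0 2.6
  endloop
 endfacet
 facet normal -0.535 -0.267 0.802
  outer loop
   vertex 1.4 2.8 4.0
   vertex 3.0 2.0 4.8
   vertex 1.0 3.6 4.0
  endloop
 endfacet
 facet normal -0.549 -0.329 0.768
  outer loop
   vertex 1.4 2.8 4.0
   vertex 0.6 1.8 3.0
   vertex 3.0 2.0 4.8
  endloop
 endfacet
 facet normal -0.583 -0.292 0.758
  outer loop
   vertex 1.4 2.8 4.0
   vertex 1.0 3.6 4.0
   vertex 0.6 1.8 3.0
  endloop
 endfacet
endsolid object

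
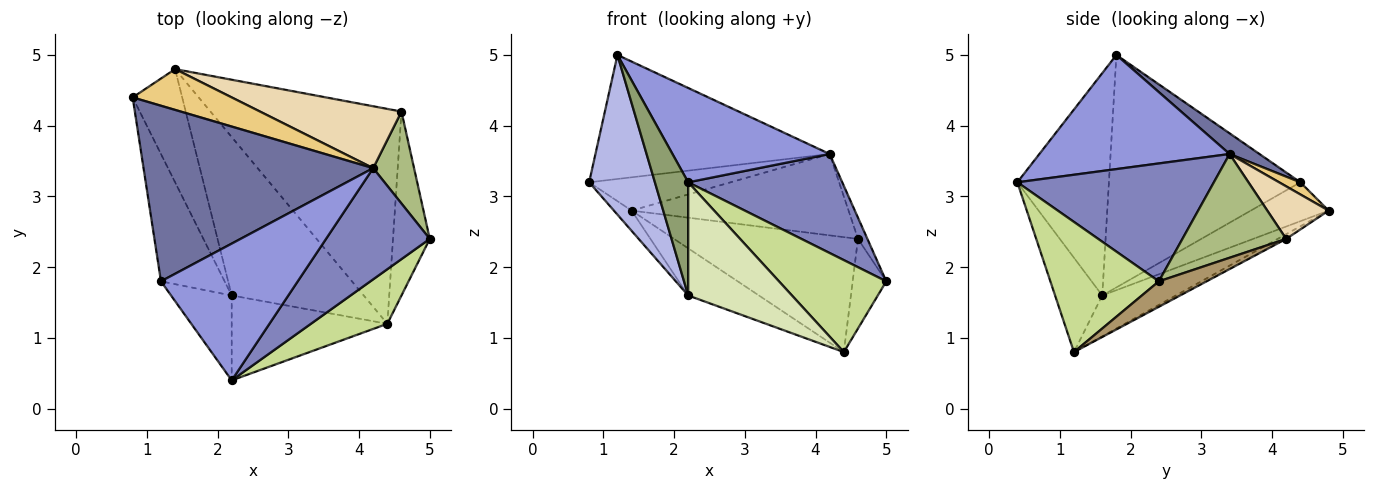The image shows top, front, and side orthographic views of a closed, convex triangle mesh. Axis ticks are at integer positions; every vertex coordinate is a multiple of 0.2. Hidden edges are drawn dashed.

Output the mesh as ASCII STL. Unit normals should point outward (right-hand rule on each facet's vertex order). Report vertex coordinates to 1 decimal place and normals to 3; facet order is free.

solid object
 facet normal 0.073 0.575 0.815
  outer loop
   vertex 4.2 3.4 3.6
   vertex 0.8 4.4 3.2
   vertex 1.2 1.8 5.0
  endloop
 endfacet
 facet normal 0.647 -0.507 0.569
  outer loop
   vertex 4.2 3.4 3.6
   vertex 2.2 0.4 3.2
   vertex 5.0 2.4 1.8
  endloop
 endfacet
 facet normal 0.566 -0.468 0.679
  outer loop
   vertex 4.2 3.4 3.6
   vertex 1.2 1.8 5.0
   vertex 2.2 0.4 3.2
  endloop
 endfacet
 facet normal -0.916 -0.314 -0.251
  outer loop
   vertex 2.2 1.6 1.6
   vertex 1.2 1.8 5.0
   vertex 0.8 4.4 3.2
  endloop
 endfacet
 facet normal -0.910 -0.331 -0.248
  outer loop
   vertex 2.2 1.6 1.6
   vertex 2.2 0.4 3.2
   vertex 1.2 1.8 5.0
  endloop
 endfacet
 facet normal 0.927 0.084 0.365
  outer loop
   vertex 4.6 4.2 2.4
   vertex 4.2 3.4 3.6
   vertex 5.0 2.4 1.8
  endloop
 endfacet
 facet normal 0.656 -0.649 0.385
  outer loop
   vertex 4.4 1.2 0.8
   vertex 5.0 2.4 1.8
   vertex 2.2 0.4 3.2
  endloop
 endfacet
 facet normal -0.342 -0.752 -0.564
  outer loop
   vertex 4.4 1.2 0.8
   vertex 2.2 0.4 3.2
   vertex 2.2 1.6 1.6
  endloop
 endfacet
 facet normal 0.528 0.372 -0.763
  outer loop
   vertex 4.4 1.2 0.8
   vertex 4.6 4.2 2.4
   vertex 5.0 2.4 1.8
  endloop
 endfacet
 facet normal -0.022 0.472 -0.882
  outer loop
   vertex 1.4 4.8 2.8
   vertex 4.6 4.2 2.4
   vertex 4.4 1.2 0.8
  endloop
 endfacet
 facet normal 0.094 0.630 0.771
  outer loop
   vertex 1.4 4.8 2.8
   vertex 0.8 4.4 3.2
   vertex 4.2 3.4 3.6
  endloop
 endfacet
 facet normal 0.219 0.776 0.591
  outer loop
   vertex 1.4 4.8 2.8
   vertex 4.2 3.4 3.6
   vertex 4.6 4.2 2.4
  endloop
 endfacet
 facet normal -0.612 0.139 -0.779
  outer loop
   vertex 1.4 4.8 2.8
   vertex 2.2 1.6 1.6
   vertex 0.8 4.4 3.2
  endloop
 endfacet
 facet normal -0.284 0.273 -0.919
  outer loop
   vertex 1.4 4.8 2.8
   vertex 4.4 1.2 0.8
   vertex 2.2 1.6 1.6
  endloop
 endfacet
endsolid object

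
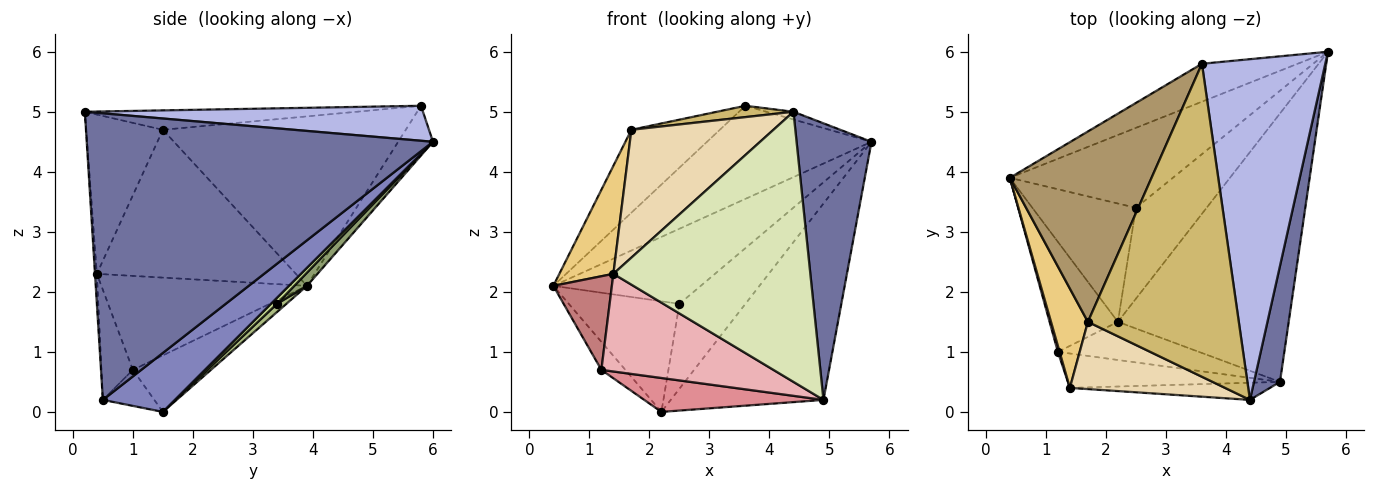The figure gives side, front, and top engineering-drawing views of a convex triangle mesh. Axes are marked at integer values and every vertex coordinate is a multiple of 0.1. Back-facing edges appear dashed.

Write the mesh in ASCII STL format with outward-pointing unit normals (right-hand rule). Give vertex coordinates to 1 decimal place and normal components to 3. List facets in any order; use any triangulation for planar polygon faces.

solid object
 facet normal 0.974 -0.211 0.088
  outer loop
   vertex 4.9 0.5 0.2
   vertex 5.7 6.0 4.5
   vertex 4.4 0.2 5.0
  endloop
 endfacet
 facet normal 0.268 0.569 -0.777
  outer loop
   vertex 4.9 0.5 0.2
   vertex 2.2 1.5 0.0
   vertex 5.7 6.0 4.5
  endloop
 endfacet
 facet normal -0.192 0.909 -0.370
  outer loop
   vertex 3.6 5.8 5.1
   vertex 5.7 6.0 4.5
   vertex 0.4 3.9 2.1
  endloop
 endfacet
 facet normal 0.273 0.022 0.962
  outer loop
   vertex 3.6 5.8 5.1
   vertex 4.4 0.2 5.0
   vertex 5.7 6.0 4.5
  endloop
 endfacet
 facet normal 0.059 0.683 -0.728
  outer loop
   vertex 2.5 3.4 1.8
   vertex 0.4 3.9 2.1
   vertex 5.7 6.0 4.5
  endloop
 endfacet
 facet normal 0.058 0.682 -0.729
  outer loop
   vertex 2.5 3.4 1.8
   vertex 2.2 1.5 0.0
   vertex 0.4 3.9 2.1
  endloop
 endfacet
 facet normal 0.062 0.681 -0.729
  outer loop
   vertex 2.5 3.4 1.8
   vertex 5.7 6.0 4.5
   vertex 2.2 1.5 0.0
  endloop
 endfacet
 facet normal -0.010 -0.998 -0.063
  outer loop
   vertex 1.4 0.4 2.3
   vertex 4.9 0.5 0.2
   vertex 4.4 0.2 5.0
  endloop
 endfacet
 facet normal -0.739 0.269 0.618
  outer loop
   vertex 1.7 1.5 4.7
   vertex 3.6 5.8 5.1
   vertex 0.4 3.9 2.1
  endloop
 endfacet
 facet normal -0.127 -0.036 0.991
  outer loop
   vertex 1.7 1.5 4.7
   vertex 4.4 0.2 5.0
   vertex 3.6 5.8 5.1
  endloop
 endfacet
 facet normal -0.938 -0.255 0.234
  outer loop
   vertex 1.7 1.5 4.7
   vertex 0.4 3.9 2.1
   vertex 1.4 0.4 2.3
  endloop
 endfacet
 facet normal -0.431 -0.799 0.420
  outer loop
   vertex 1.7 1.5 4.7
   vertex 1.4 0.4 2.3
   vertex 4.4 0.2 5.0
  endloop
 endfacet
 facet normal -0.626 0.192 -0.756
  outer loop
   vertex 1.2 1.0 0.7
   vertex 0.4 3.9 2.1
   vertex 2.2 1.5 0.0
  endloop
 endfacet
 facet normal -0.962 -0.274 0.018
  outer loop
   vertex 1.2 1.0 0.7
   vertex 1.4 0.4 2.3
   vertex 0.4 3.9 2.1
  endloop
 endfacet
 facet normal -0.187 -0.653 -0.734
  outer loop
   vertex 1.2 1.0 0.7
   vertex 2.2 1.5 0.0
   vertex 4.9 0.5 0.2
  endloop
 endfacet
 facet normal -0.170 -0.930 -0.327
  outer loop
   vertex 1.2 1.0 0.7
   vertex 4.9 0.5 0.2
   vertex 1.4 0.4 2.3
  endloop
 endfacet
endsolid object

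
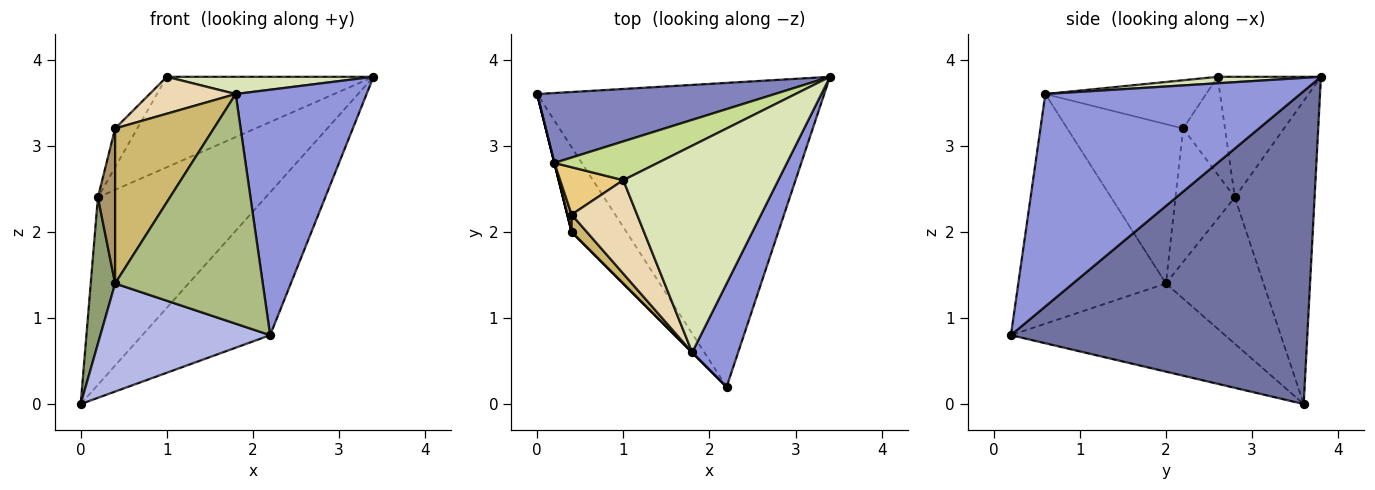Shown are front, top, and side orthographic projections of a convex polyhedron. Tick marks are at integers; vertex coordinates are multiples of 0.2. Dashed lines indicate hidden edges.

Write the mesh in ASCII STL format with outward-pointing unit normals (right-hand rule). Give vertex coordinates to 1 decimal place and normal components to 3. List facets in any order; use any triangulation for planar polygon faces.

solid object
 facet normal 0.702 0.303 -0.644
  outer loop
   vertex 2.2 0.2 0.8
   vertex 0.0 3.6 0.0
   vertex 3.4 3.8 3.8
  endloop
 endfacet
 facet normal -0.407 0.856 0.319
  outer loop
   vertex 0.2 2.8 2.4
   vertex 3.4 3.8 3.8
   vertex 0.0 3.6 0.0
  endloop
 endfacet
 facet normal 0.874 -0.449 0.189
  outer loop
   vertex 1.8 0.6 3.6
   vertex 2.2 0.2 0.8
   vertex 3.4 3.8 3.8
  endloop
 endfacet
 facet normal -0.705 -0.559 -0.437
  outer loop
   vertex 0.4 2.0 1.4
   vertex 0.0 3.6 0.0
   vertex 2.2 0.2 0.8
  endloop
 endfacet
 facet normal -0.970 -0.243 0.000
  outer loop
   vertex 0.4 2.0 1.4
   vertex 0.2 2.8 2.4
   vertex 0.0 3.6 0.0
  endloop
 endfacet
 facet normal -0.707 -0.707 0.000
  outer loop
   vertex 0.4 2.0 1.4
   vertex 2.2 0.2 0.8
   vertex 1.8 0.6 3.6
  endloop
 endfacet
 facet normal -0.418 0.835 0.358
  outer loop
   vertex 1.0 2.6 3.8
   vertex 3.4 3.8 3.8
   vertex 0.2 2.8 2.4
  endloop
 endfacet
 facet normal 0.041 -0.083 0.996
  outer loop
   vertex 1.0 2.6 3.8
   vertex 1.8 0.6 3.6
   vertex 3.4 3.8 3.8
  endloop
 endfacet
 facet normal -0.960 -0.279 0.031
  outer loop
   vertex 0.4 2.2 3.2
   vertex 0.2 2.8 2.4
   vertex 0.4 2.0 1.4
  endloop
 endfacet
 facet normal -0.759 -0.647 0.072
  outer loop
   vertex 0.4 2.2 3.2
   vertex 0.4 2.0 1.4
   vertex 1.8 0.6 3.6
  endloop
 endfacet
 facet normal -0.767 0.406 0.496
  outer loop
   vertex 0.4 2.2 3.2
   vertex 1.0 2.6 3.8
   vertex 0.2 2.8 2.4
  endloop
 endfacet
 facet normal -0.565 -0.303 0.767
  outer loop
   vertex 0.4 2.2 3.2
   vertex 1.8 0.6 3.6
   vertex 1.0 2.6 3.8
  endloop
 endfacet
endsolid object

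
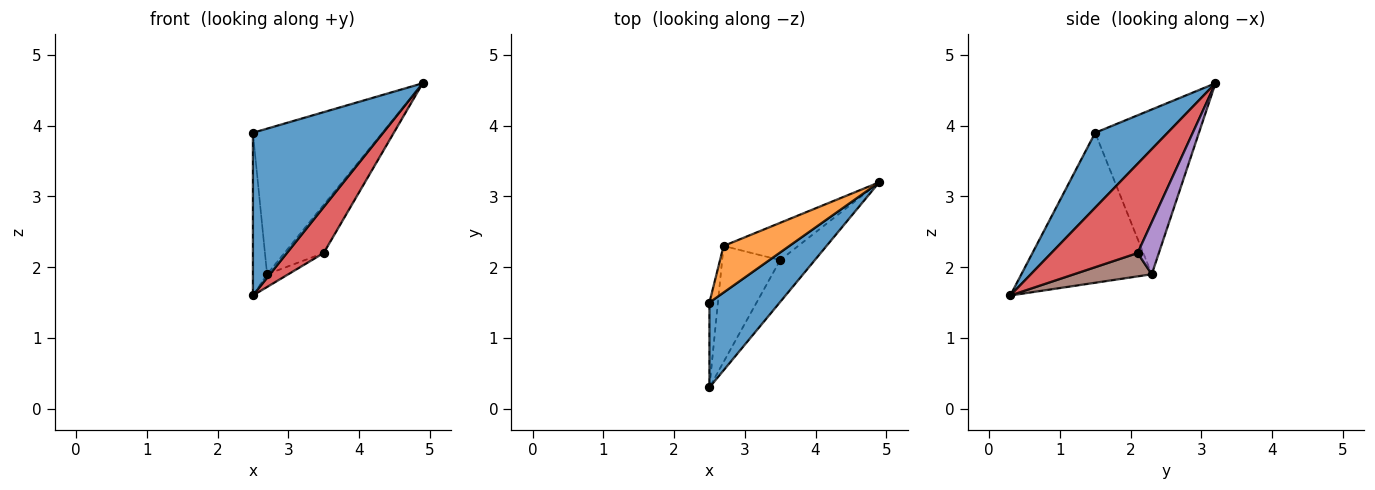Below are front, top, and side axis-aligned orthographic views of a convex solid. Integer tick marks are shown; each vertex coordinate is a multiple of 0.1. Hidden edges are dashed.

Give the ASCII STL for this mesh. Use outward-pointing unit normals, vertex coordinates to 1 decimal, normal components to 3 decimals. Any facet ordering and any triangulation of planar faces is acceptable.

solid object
 facet normal 0.442 -0.795 0.415
  outer loop
   vertex 2.5 0.3 1.6
   vertex 4.9 3.2 4.6
   vertex 2.5 1.5 3.9
  endloop
 endfacet
 facet normal -0.607 0.757 0.242
  outer loop
   vertex 2.7 2.3 1.9
   vertex 2.5 1.5 3.9
   vertex 4.9 3.2 4.6
  endloop
 endfacet
 facet normal -0.993 0.108 -0.056
  outer loop
   vertex 2.7 2.3 1.9
   vertex 2.5 0.3 1.6
   vertex 2.5 1.5 3.9
  endloop
 endfacet
 facet normal 0.866 -0.369 -0.336
  outer loop
   vertex 3.5 2.1 2.2
   vertex 4.9 3.2 4.6
   vertex 2.5 0.3 1.6
  endloop
 endfacet
 facet normal 0.393 0.727 -0.563
  outer loop
   vertex 3.5 2.1 2.2
   vertex 2.7 2.3 1.9
   vertex 4.9 3.2 4.6
  endloop
 endfacet
 facet normal 0.371 0.101 -0.923
  outer loop
   vertex 3.5 2.1 2.2
   vertex 2.5 0.3 1.6
   vertex 2.7 2.3 1.9
  endloop
 endfacet
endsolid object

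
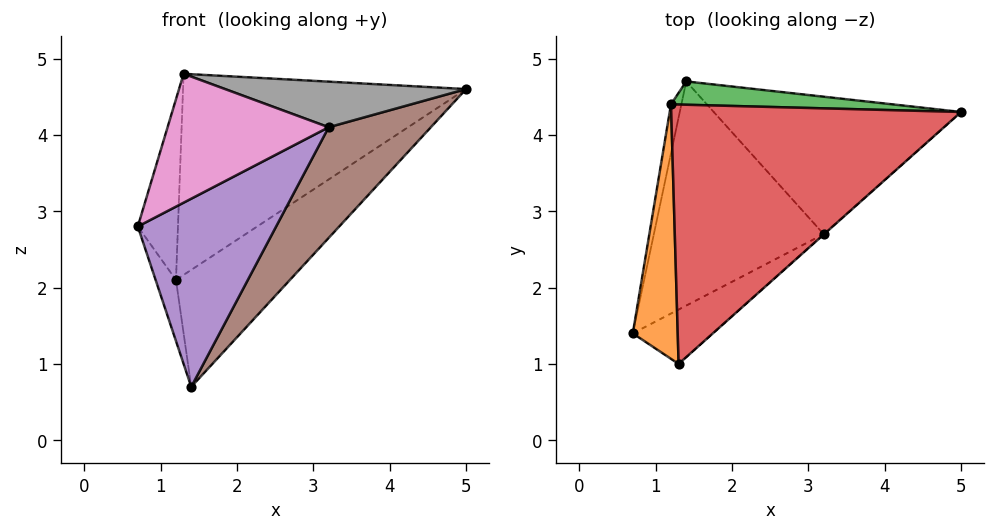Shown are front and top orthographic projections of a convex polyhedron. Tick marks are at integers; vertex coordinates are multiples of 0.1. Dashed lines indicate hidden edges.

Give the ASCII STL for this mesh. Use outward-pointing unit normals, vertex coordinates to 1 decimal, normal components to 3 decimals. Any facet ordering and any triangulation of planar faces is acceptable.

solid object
 facet normal -0.984 0.138 -0.111
  outer loop
   vertex 1.2 4.4 2.1
   vertex 1.4 4.7 0.7
   vertex 0.7 1.4 2.8
  endloop
 endfacet
 facet normal -0.919 0.228 0.321
  outer loop
   vertex 1.2 4.4 2.1
   vertex 0.7 1.4 2.8
   vertex 1.3 1.0 4.8
  endloop
 endfacet
 facet normal -0.102 0.976 0.194
  outer loop
   vertex 1.2 4.4 2.1
   vertex 5.0 4.3 4.6
   vertex 1.4 4.7 0.7
  endloop
 endfacet
 facet normal -0.450 0.547 0.706
  outer loop
   vertex 1.2 4.4 2.1
   vertex 1.3 1.0 4.8
   vertex 5.0 4.3 4.6
  endloop
 endfacet
 facet normal 0.591 -0.519 -0.618
  outer loop
   vertex 3.2 2.7 4.1
   vertex 0.7 1.4 2.8
   vertex 1.4 4.7 0.7
  endloop
 endfacet
 facet normal 0.612 -0.496 -0.616
  outer loop
   vertex 3.2 2.7 4.1
   vertex 1.4 4.7 0.7
   vertex 5.0 4.3 4.6
  endloop
 endfacet
 facet normal 0.563 -0.761 -0.321
  outer loop
   vertex 3.2 2.7 4.1
   vertex 1.3 1.0 4.8
   vertex 0.7 1.4 2.8
  endloop
 endfacet
 facet normal 0.665 -0.746 -0.007
  outer loop
   vertex 3.2 2.7 4.1
   vertex 5.0 4.3 4.6
   vertex 1.3 1.0 4.8
  endloop
 endfacet
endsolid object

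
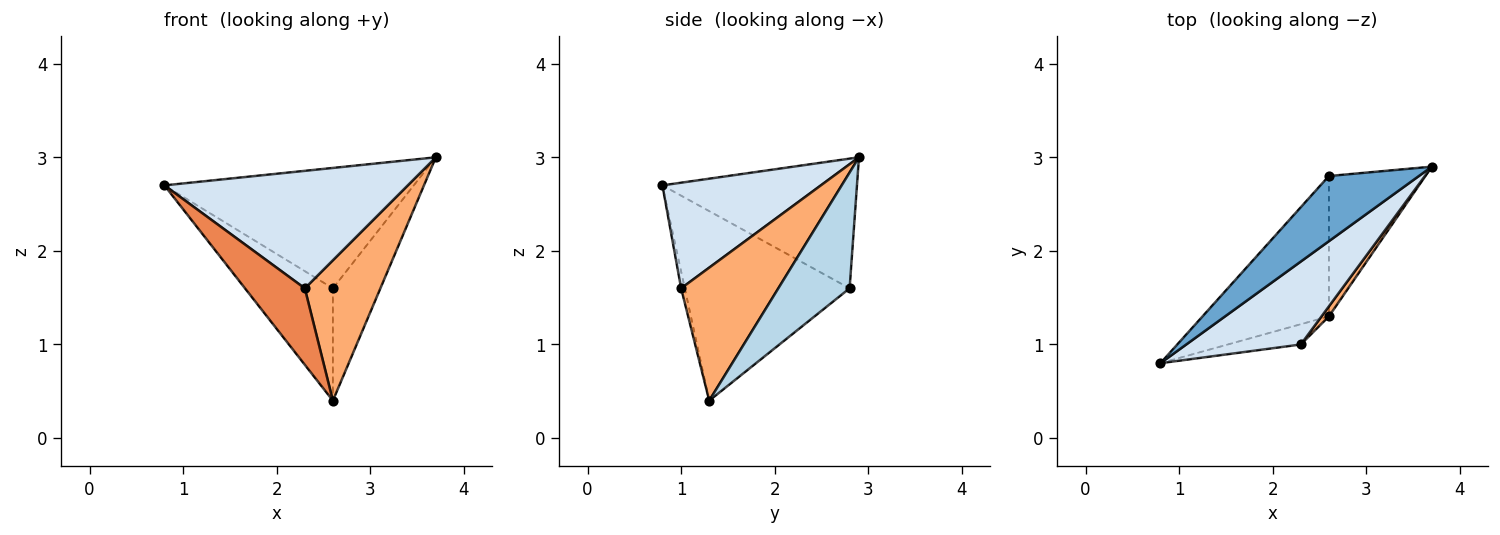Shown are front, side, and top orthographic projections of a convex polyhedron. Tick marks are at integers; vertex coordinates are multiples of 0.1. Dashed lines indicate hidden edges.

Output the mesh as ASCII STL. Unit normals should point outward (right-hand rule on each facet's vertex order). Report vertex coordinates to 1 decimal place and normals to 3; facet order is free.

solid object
 facet normal -0.566 0.725 0.393
  outer loop
   vertex 2.6 2.8 1.6
   vertex 0.8 0.8 2.7
   vertex 3.7 2.9 3.0
  endloop
 endfacet
 facet normal -0.761 0.406 -0.507
  outer loop
   vertex 2.6 2.8 1.6
   vertex 2.6 1.3 0.4
   vertex 0.8 0.8 2.7
  endloop
 endfacet
 facet normal 0.684 0.456 -0.570
  outer loop
   vertex 2.6 2.8 1.6
   vertex 3.7 2.9 3.0
   vertex 2.6 1.3 0.4
  endloop
 endfacet
 facet normal 0.470 -0.721 0.509
  outer loop
   vertex 2.3 1.0 1.6
   vertex 3.7 2.9 3.0
   vertex 0.8 0.8 2.7
  endloop
 endfacet
 facet normal -0.059 -0.965 -0.256
  outer loop
   vertex 2.3 1.0 1.6
   vertex 0.8 0.8 2.7
   vertex 2.6 1.3 0.4
  endloop
 endfacet
 facet normal 0.789 -0.613 0.044
  outer loop
   vertex 2.3 1.0 1.6
   vertex 2.6 1.3 0.4
   vertex 3.7 2.9 3.0
  endloop
 endfacet
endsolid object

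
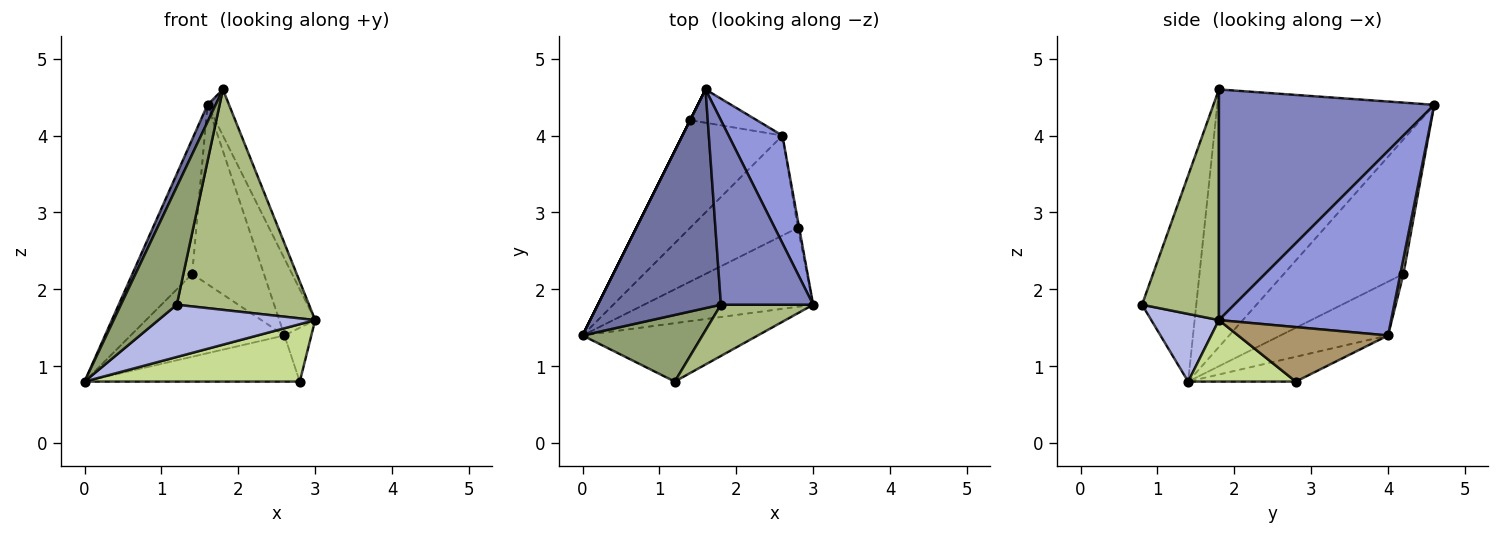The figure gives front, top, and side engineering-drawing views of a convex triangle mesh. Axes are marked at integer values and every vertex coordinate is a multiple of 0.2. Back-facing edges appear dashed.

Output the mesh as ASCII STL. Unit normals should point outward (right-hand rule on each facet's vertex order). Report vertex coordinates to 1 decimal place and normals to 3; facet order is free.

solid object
 facet normal -0.902 -0.034 0.431
  outer loop
   vertex 1.8 1.8 4.6
   vertex 1.6 4.6 4.4
   vertex 0.0 1.4 0.8
  endloop
 endfacet
 facet normal 0.925 0.092 0.370
  outer loop
   vertex 1.8 1.8 4.6
   vertex 3.0 1.8 1.6
   vertex 1.6 4.6 4.4
  endloop
 endfacet
 facet normal 0.941 0.196 0.275
  outer loop
   vertex 2.6 4.0 1.4
   vertex 1.6 4.6 4.4
   vertex 3.0 1.8 1.6
  endloop
 endfacet
 facet normal 0.276 -0.641 -0.716
  outer loop
   vertex 1.2 0.8 1.8
   vertex 0.0 1.4 0.8
   vertex 3.0 1.8 1.6
  endloop
 endfacet
 facet normal -0.646 -0.665 0.376
  outer loop
   vertex 1.2 0.8 1.8
   vertex 1.8 1.8 4.6
   vertex 0.0 1.4 0.8
  endloop
 endfacet
 facet normal 0.493 -0.848 0.197
  outer loop
   vertex 1.2 0.8 1.8
   vertex 3.0 1.8 1.6
   vertex 1.8 1.8 4.6
  endloop
 endfacet
 facet normal 0.282 -0.564 -0.776
  outer loop
   vertex 2.8 2.8 0.8
   vertex 3.0 1.8 1.6
   vertex 0.0 1.4 0.8
  endloop
 endfacet
 facet normal -0.205 0.410 -0.889
  outer loop
   vertex 2.8 2.8 0.8
   vertex 0.0 1.4 0.8
   vertex 2.6 4.0 1.4
  endloop
 endfacet
 facet normal 0.984 0.177 -0.025
  outer loop
   vertex 2.8 2.8 0.8
   vertex 2.6 4.0 1.4
   vertex 3.0 1.8 1.6
  endloop
 endfacet
 facet normal -0.894 0.447 0.000
  outer loop
   vertex 1.4 4.2 2.2
   vertex 0.0 1.4 0.8
   vertex 1.6 4.6 4.4
  endloop
 endfacet
 facet normal -0.393 0.561 -0.729
  outer loop
   vertex 1.4 4.2 2.2
   vertex 2.6 4.0 1.4
   vertex 0.0 1.4 0.8
  endloop
 endfacet
 facet normal 0.042 0.982 -0.182
  outer loop
   vertex 1.4 4.2 2.2
   vertex 1.6 4.6 4.4
   vertex 2.6 4.0 1.4
  endloop
 endfacet
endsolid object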